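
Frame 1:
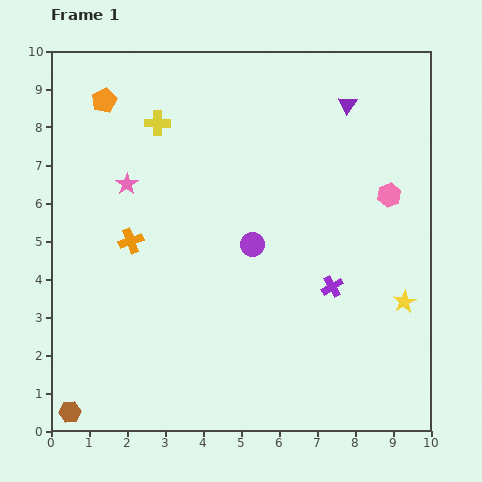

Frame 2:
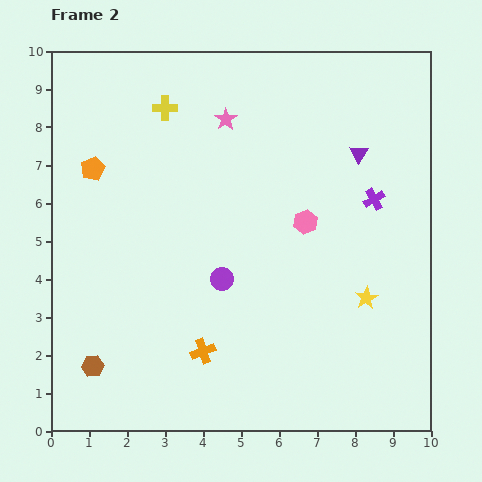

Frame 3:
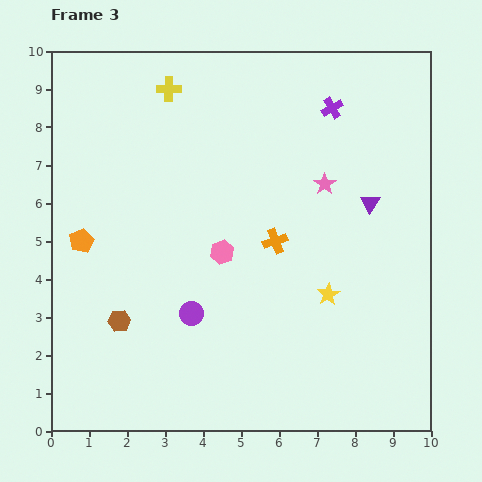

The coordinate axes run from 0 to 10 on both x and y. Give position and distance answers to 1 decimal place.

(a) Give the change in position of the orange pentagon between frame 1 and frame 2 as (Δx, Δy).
(-0.3, -1.8)

The orange pentagon was at (1.4, 8.7) in frame 1 and (1.1, 6.9) in frame 2.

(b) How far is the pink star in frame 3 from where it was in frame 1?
5.2

The pink star moved from (2.0, 6.5) to (7.2, 6.5), a distance of √(5.2² + 0.0²) ≈ 5.2.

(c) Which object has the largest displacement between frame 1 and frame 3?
the pink star

(moved 5.2; next 4.7)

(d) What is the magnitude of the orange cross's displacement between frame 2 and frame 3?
3.5

The orange cross moved from (4.0, 2.1) to (5.9, 5.0), a distance of √(1.9² + 2.9²) ≈ 3.5.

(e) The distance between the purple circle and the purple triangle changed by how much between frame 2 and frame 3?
+0.6

Distance in frame 2: 4.9. Distance in frame 3: 5.5.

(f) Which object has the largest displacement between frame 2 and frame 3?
the orange cross

(moved 3.5; next 3.1)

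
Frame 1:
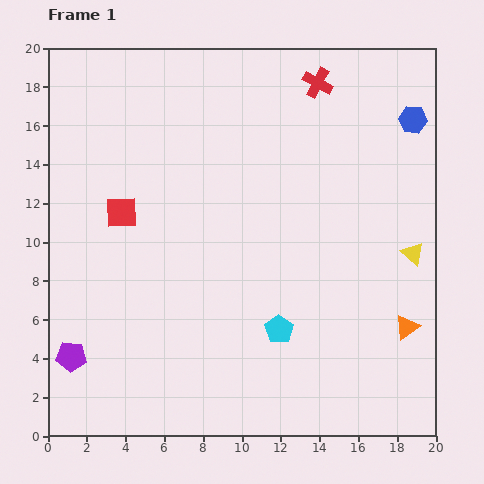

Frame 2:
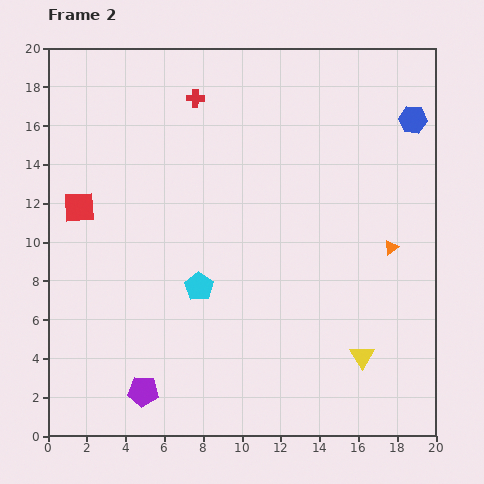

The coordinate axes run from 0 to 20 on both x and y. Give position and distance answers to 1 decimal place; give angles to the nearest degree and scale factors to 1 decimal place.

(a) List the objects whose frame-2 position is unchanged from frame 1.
the blue hexagon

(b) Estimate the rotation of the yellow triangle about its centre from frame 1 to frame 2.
16° clockwise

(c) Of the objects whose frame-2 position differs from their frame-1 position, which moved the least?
the red square

(moved 2.2)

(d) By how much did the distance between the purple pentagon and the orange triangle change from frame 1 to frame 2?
-2.6

Distance in frame 1: 17.4. Distance in frame 2: 14.8.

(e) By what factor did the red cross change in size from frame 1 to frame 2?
0.6×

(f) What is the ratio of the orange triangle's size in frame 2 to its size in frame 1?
0.6×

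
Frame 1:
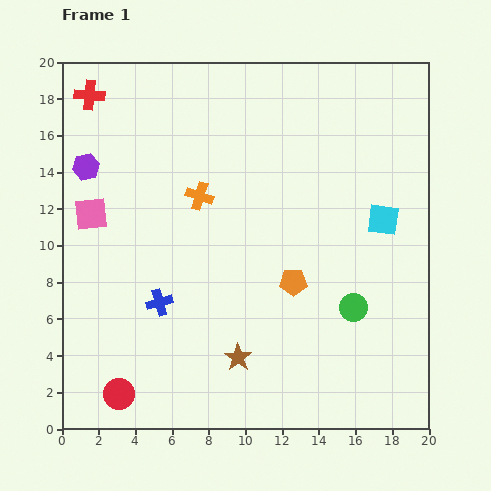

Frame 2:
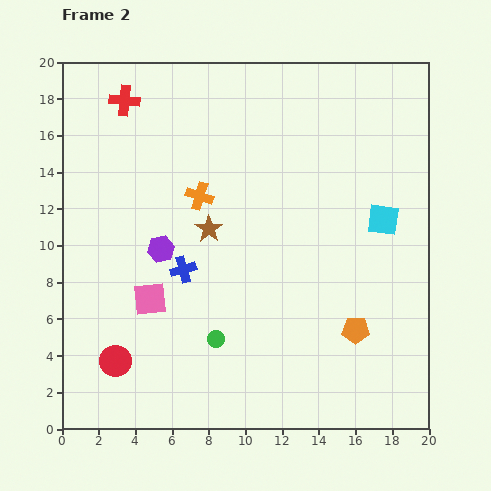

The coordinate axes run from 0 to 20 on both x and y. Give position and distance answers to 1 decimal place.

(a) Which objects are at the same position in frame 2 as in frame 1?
the orange cross, the cyan square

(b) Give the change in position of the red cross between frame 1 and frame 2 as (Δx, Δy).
(1.9, -0.3)

The red cross was at (1.5, 18.2) in frame 1 and (3.4, 17.9) in frame 2.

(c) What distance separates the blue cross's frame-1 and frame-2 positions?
2.2

The blue cross moved from (5.3, 6.9) to (6.6, 8.7), a distance of √(1.3² + 1.8²) ≈ 2.2.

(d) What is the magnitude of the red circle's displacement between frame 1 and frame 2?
1.8

The red circle moved from (3.1, 1.9) to (2.9, 3.7), a distance of √(0.2² + 1.8²) ≈ 1.8.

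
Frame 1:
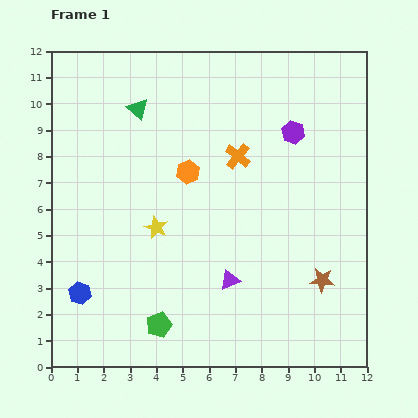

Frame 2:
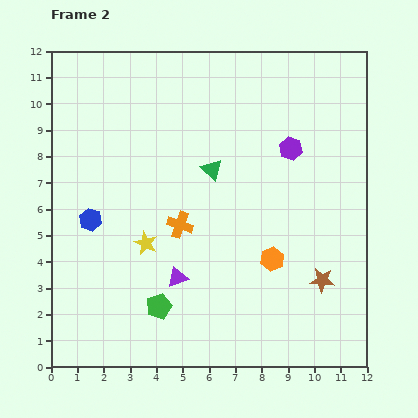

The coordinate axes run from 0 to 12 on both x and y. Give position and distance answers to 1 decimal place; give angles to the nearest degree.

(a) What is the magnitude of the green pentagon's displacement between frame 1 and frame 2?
0.7

The green pentagon moved from (4.1, 1.6) to (4.1, 2.3), a distance of √(0.0² + 0.7²) ≈ 0.7.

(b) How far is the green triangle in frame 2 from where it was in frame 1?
3.6

The green triangle moved from (3.3, 9.8) to (6.1, 7.5), a distance of √(2.8² + 2.3²) ≈ 3.6.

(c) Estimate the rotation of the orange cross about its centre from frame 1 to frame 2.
19° counter-clockwise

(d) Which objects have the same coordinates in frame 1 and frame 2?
the brown star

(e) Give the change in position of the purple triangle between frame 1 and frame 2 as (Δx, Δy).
(-2.0, 0.1)

The purple triangle was at (6.8, 3.3) in frame 1 and (4.8, 3.4) in frame 2.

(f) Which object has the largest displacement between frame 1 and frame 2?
the orange hexagon

(moved 4.6; next 3.6)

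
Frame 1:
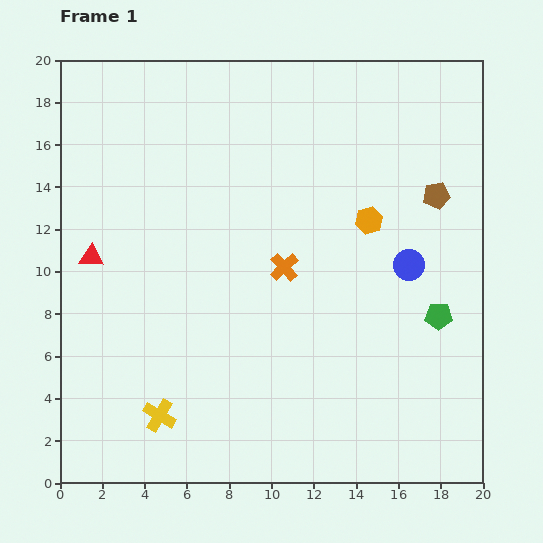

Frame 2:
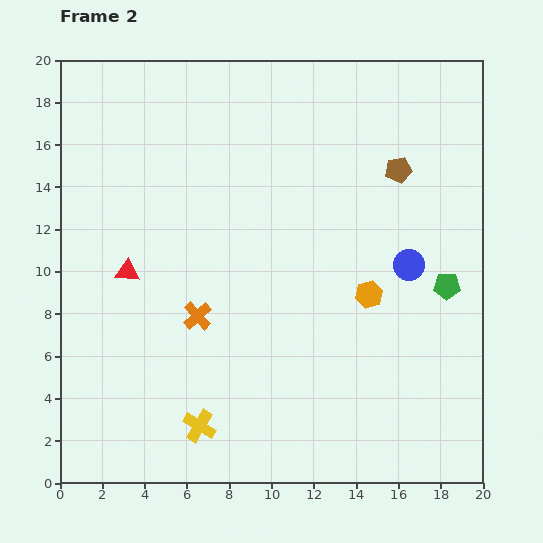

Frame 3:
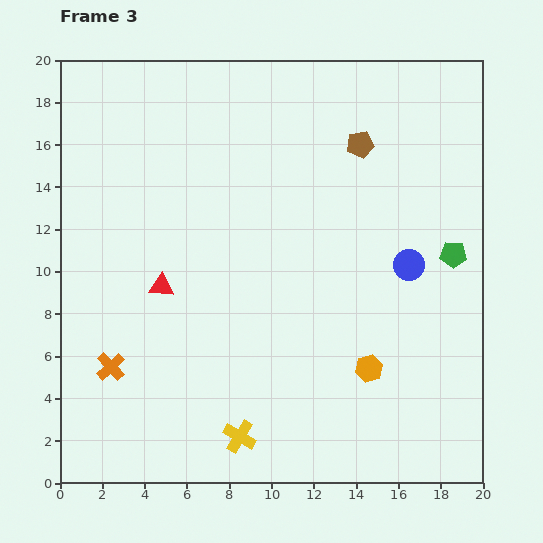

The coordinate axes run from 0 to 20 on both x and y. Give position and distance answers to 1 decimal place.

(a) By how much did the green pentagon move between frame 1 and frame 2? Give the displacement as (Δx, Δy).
(0.4, 1.4)

The green pentagon was at (17.9, 7.9) in frame 1 and (18.3, 9.3) in frame 2.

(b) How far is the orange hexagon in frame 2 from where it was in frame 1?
3.5

The orange hexagon moved from (14.6, 12.4) to (14.6, 8.9), a distance of √(0.0² + 3.5²) ≈ 3.5.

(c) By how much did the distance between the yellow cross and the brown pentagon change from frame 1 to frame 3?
-1.8

Distance in frame 1: 16.7. Distance in frame 3: 14.9.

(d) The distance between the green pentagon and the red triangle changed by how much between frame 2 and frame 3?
-1.2

Distance in frame 2: 15.1. Distance in frame 3: 13.9.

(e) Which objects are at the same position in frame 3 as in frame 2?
the blue circle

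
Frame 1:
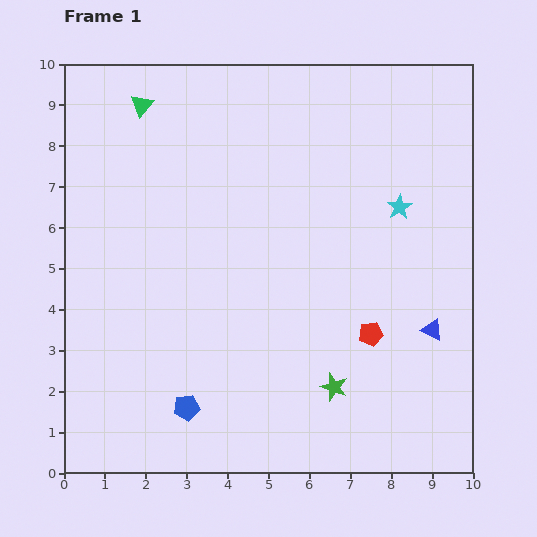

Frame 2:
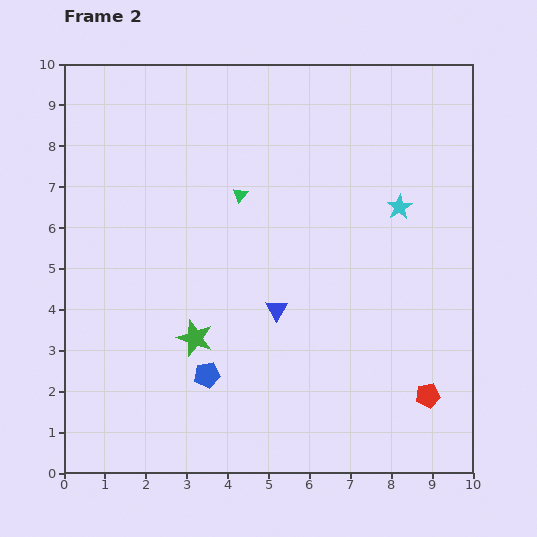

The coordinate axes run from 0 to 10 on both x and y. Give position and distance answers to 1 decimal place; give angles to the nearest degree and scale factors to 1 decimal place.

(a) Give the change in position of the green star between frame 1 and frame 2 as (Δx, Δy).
(-3.4, 1.2)

The green star was at (6.6, 2.1) in frame 1 and (3.2, 3.3) in frame 2.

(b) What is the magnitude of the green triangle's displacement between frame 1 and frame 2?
3.3

The green triangle moved from (1.9, 9.0) to (4.3, 6.8), a distance of √(2.4² + 2.2²) ≈ 3.3.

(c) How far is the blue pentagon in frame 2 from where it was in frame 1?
0.9

The blue pentagon moved from (3.0, 1.6) to (3.5, 2.4), a distance of √(0.5² + 0.8²) ≈ 0.9.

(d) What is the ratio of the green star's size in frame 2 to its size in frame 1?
1.3×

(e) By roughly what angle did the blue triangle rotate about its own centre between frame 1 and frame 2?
36° clockwise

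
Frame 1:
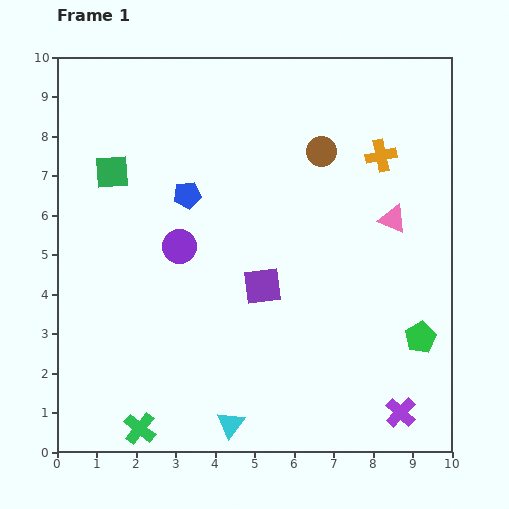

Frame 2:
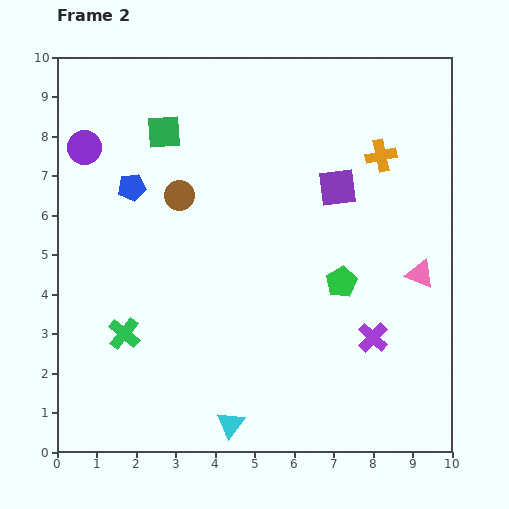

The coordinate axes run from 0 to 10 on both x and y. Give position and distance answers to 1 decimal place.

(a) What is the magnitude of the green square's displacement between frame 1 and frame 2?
1.6

The green square moved from (1.4, 7.1) to (2.7, 8.1), a distance of √(1.3² + 1.0²) ≈ 1.6.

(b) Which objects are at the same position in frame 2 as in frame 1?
the orange cross, the cyan triangle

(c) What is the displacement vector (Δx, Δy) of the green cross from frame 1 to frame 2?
(-0.4, 2.4)

The green cross was at (2.1, 0.6) in frame 1 and (1.7, 3.0) in frame 2.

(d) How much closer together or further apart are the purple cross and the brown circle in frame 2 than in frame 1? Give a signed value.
-0.8

Distance in frame 1: 6.9. Distance in frame 2: 6.1.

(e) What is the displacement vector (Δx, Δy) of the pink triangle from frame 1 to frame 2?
(0.7, -1.4)

The pink triangle was at (8.5, 5.9) in frame 1 and (9.2, 4.5) in frame 2.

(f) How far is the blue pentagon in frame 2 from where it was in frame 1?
1.4

The blue pentagon moved from (3.3, 6.5) to (1.9, 6.7), a distance of √(1.4² + 0.2²) ≈ 1.4.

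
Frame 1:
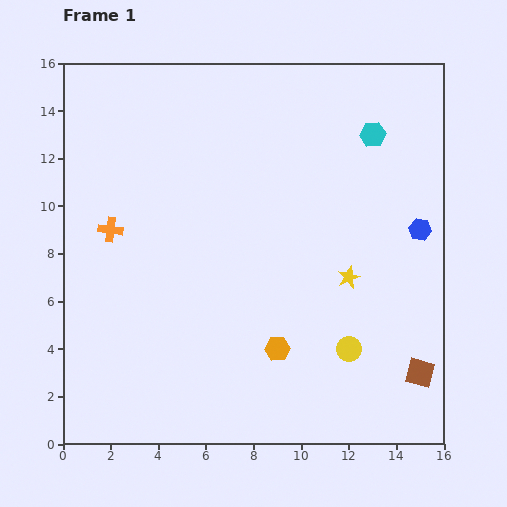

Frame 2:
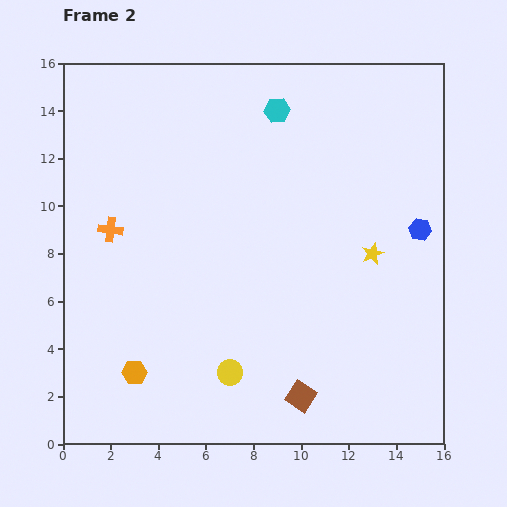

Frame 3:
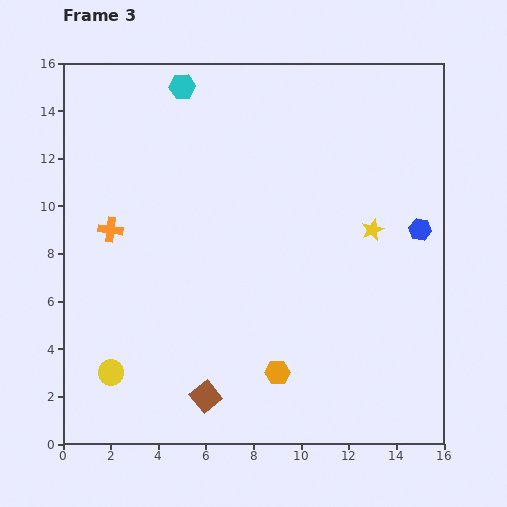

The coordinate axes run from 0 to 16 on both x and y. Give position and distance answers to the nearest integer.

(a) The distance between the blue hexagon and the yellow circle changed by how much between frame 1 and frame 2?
+4

Distance in frame 1: 6. Distance in frame 2: 10.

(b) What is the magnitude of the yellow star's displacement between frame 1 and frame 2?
1

The yellow star moved from (12, 7) to (13, 8), a distance of √(1² + 1²) ≈ 1.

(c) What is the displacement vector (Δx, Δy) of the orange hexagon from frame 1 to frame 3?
(0, -1)

The orange hexagon was at (9, 4) in frame 1 and (9, 3) in frame 3.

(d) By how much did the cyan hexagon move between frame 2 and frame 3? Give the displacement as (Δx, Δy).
(-4, 1)

The cyan hexagon was at (9, 14) in frame 2 and (5, 15) in frame 3.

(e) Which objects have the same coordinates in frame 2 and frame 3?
the orange cross, the blue hexagon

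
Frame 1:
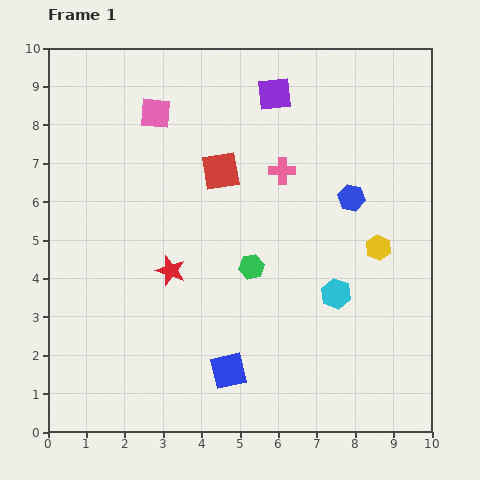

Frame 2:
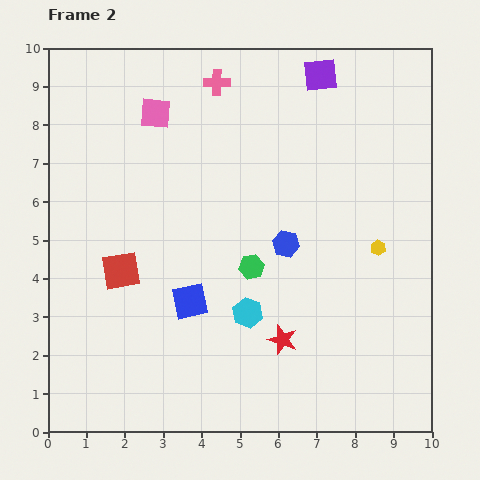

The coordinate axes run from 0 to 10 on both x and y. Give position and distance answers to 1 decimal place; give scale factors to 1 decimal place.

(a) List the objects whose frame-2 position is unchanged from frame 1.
the pink square, the yellow hexagon, the green hexagon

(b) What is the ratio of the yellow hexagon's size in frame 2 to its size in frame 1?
0.6×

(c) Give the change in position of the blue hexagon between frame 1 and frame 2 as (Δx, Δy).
(-1.7, -1.2)

The blue hexagon was at (7.9, 6.1) in frame 1 and (6.2, 4.9) in frame 2.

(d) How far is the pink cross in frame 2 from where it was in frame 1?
2.9

The pink cross moved from (6.1, 6.8) to (4.4, 9.1), a distance of √(1.7² + 2.3²) ≈ 2.9.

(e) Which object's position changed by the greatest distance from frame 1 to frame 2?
the red square

(moved 3.7; next 3.4)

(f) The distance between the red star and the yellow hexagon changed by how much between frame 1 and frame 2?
-1.9

Distance in frame 1: 5.4. Distance in frame 2: 3.5.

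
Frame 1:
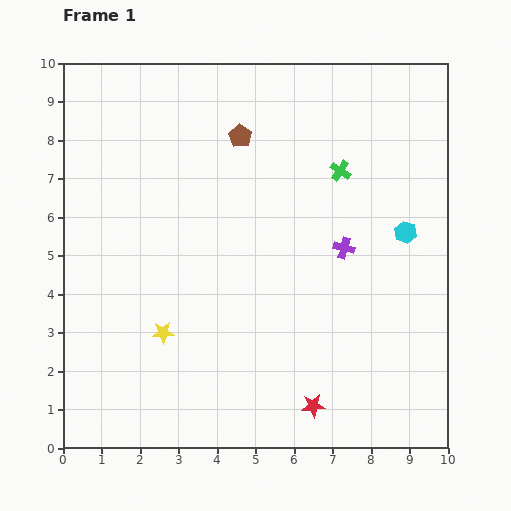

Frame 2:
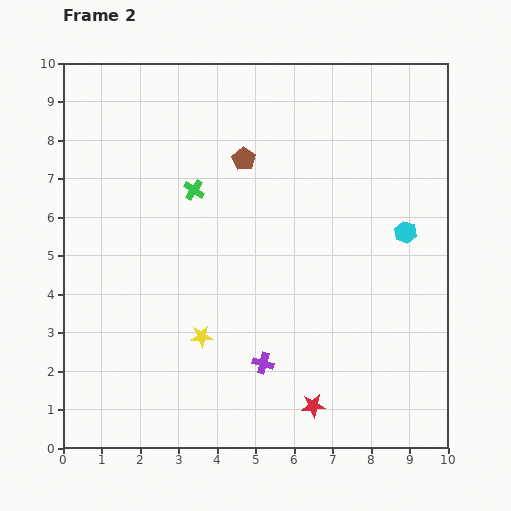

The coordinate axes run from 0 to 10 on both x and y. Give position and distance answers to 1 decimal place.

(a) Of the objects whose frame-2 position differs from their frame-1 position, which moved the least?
the brown pentagon

(moved 0.6)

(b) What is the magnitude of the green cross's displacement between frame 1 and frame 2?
3.8

The green cross moved from (7.2, 7.2) to (3.4, 6.7), a distance of √(3.8² + 0.5²) ≈ 3.8.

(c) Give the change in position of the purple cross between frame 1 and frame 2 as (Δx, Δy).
(-2.1, -3.0)

The purple cross was at (7.3, 5.2) in frame 1 and (5.2, 2.2) in frame 2.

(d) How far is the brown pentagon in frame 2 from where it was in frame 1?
0.6

The brown pentagon moved from (4.6, 8.1) to (4.7, 7.5), a distance of √(0.1² + 0.6²) ≈ 0.6.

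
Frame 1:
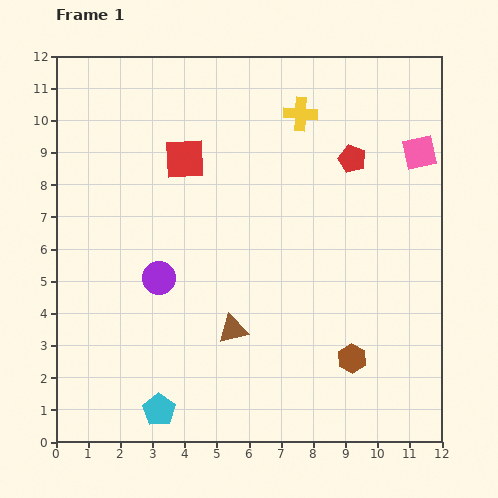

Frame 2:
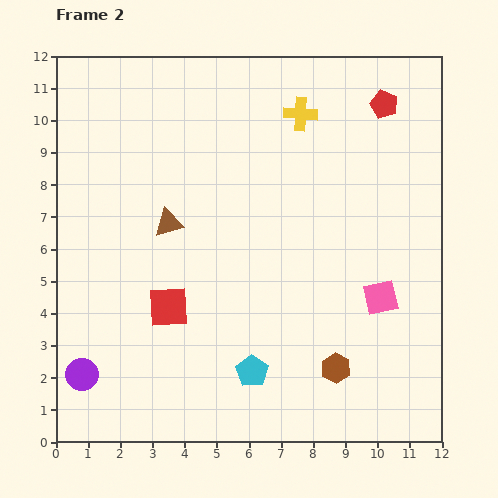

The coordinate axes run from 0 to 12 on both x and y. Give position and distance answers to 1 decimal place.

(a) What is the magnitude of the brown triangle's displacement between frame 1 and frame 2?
3.9

The brown triangle moved from (5.5, 3.5) to (3.5, 6.8), a distance of √(2.0² + 3.3²) ≈ 3.9.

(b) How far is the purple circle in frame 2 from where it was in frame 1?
3.8

The purple circle moved from (3.2, 5.1) to (0.8, 2.1), a distance of √(2.4² + 3.0²) ≈ 3.8.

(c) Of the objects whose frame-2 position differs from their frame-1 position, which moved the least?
the brown hexagon

(moved 0.6)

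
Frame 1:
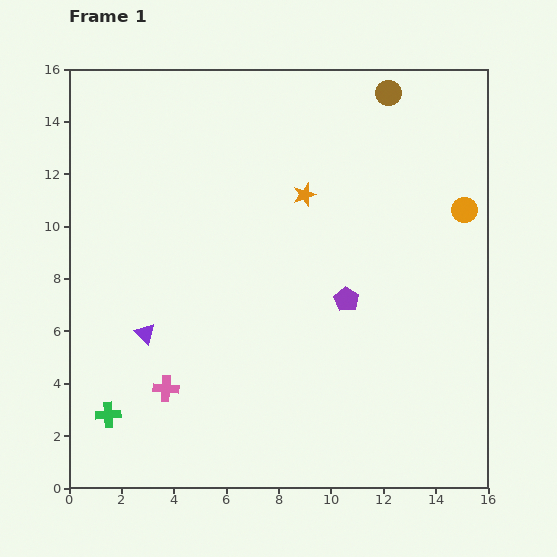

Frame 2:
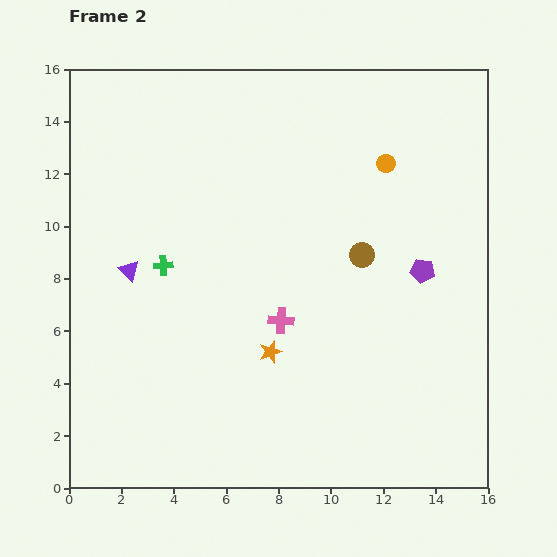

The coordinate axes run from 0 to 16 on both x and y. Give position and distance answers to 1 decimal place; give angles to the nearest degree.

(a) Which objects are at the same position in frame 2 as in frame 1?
none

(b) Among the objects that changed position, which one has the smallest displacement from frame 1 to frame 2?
the purple triangle

(moved 2.5)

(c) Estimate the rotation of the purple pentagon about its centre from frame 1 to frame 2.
23° counter-clockwise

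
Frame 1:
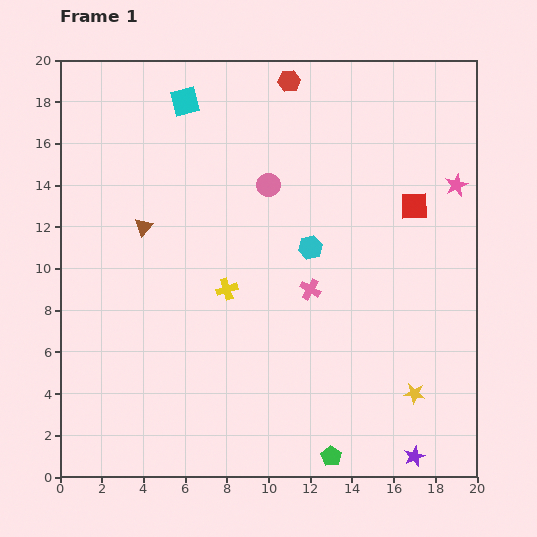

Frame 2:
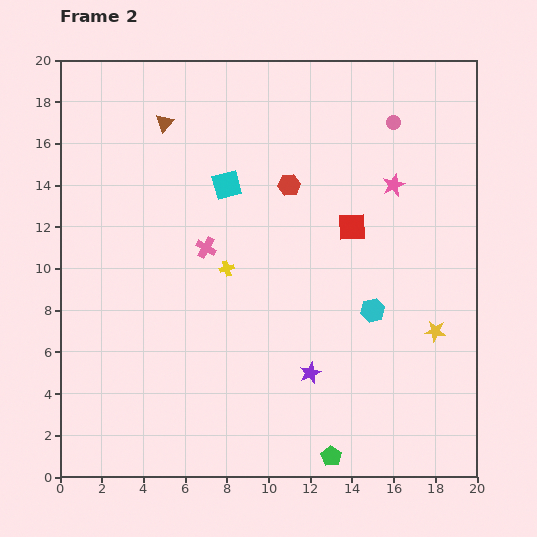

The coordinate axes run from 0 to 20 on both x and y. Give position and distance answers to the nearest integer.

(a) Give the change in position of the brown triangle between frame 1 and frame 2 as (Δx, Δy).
(1, 5)

The brown triangle was at (4, 12) in frame 1 and (5, 17) in frame 2.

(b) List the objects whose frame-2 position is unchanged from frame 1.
the green pentagon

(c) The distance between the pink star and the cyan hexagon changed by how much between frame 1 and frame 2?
-2

Distance in frame 1: 8. Distance in frame 2: 6.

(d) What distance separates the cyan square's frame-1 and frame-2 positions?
4

The cyan square moved from (6, 18) to (8, 14), a distance of √(2² + 4²) ≈ 4.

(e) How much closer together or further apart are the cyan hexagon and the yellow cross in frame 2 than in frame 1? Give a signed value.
+3

Distance in frame 1: 4. Distance in frame 2: 7.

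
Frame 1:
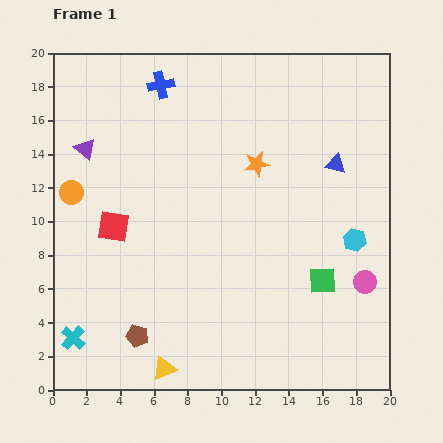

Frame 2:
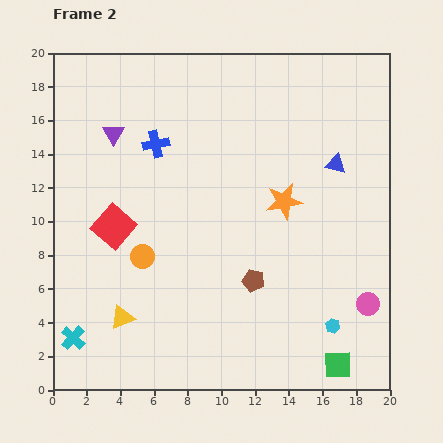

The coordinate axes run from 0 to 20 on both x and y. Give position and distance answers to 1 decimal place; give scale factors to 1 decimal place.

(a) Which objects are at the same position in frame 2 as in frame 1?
the red square, the blue triangle, the cyan cross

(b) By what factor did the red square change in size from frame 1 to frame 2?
1.3×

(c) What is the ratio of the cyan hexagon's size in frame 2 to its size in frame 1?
0.6×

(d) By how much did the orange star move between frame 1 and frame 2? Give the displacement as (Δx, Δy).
(1.6, -2.2)

The orange star was at (12.1, 13.4) in frame 1 and (13.7, 11.2) in frame 2.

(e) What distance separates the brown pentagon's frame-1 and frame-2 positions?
7.6

The brown pentagon moved from (5.0, 3.2) to (11.9, 6.5), a distance of √(6.9² + 3.3²) ≈ 7.6.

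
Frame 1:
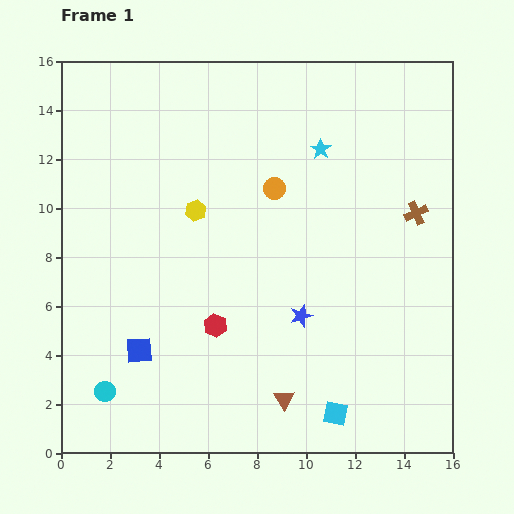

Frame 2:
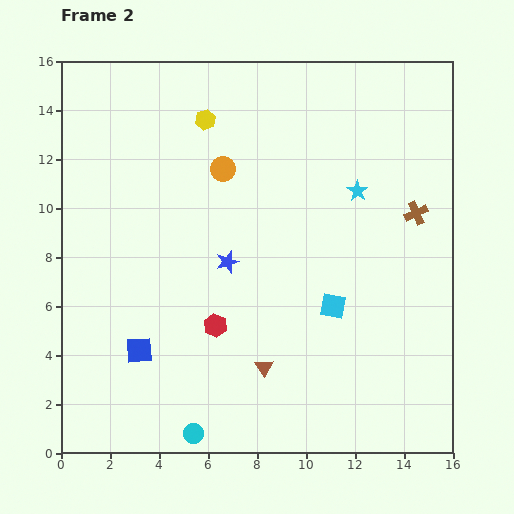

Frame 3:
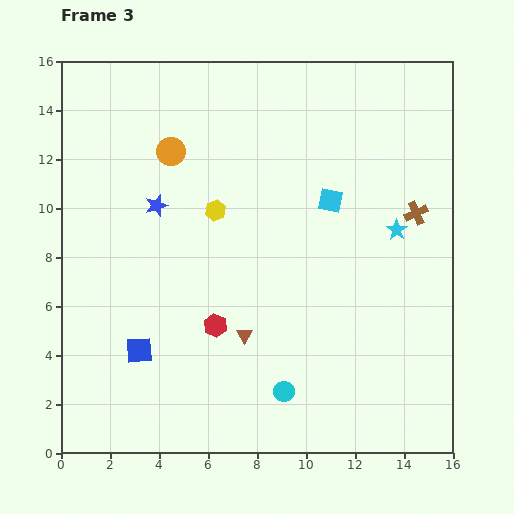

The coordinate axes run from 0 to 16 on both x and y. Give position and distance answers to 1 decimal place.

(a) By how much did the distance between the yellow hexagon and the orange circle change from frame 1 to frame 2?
-1.2

Distance in frame 1: 3.3. Distance in frame 2: 2.1.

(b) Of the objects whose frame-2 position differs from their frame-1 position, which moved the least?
the brown triangle

(moved 1.5)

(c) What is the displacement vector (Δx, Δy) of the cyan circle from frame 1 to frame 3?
(7.3, 0.0)

The cyan circle was at (1.8, 2.5) in frame 1 and (9.1, 2.5) in frame 3.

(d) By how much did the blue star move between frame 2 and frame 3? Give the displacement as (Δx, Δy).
(-2.9, 2.3)

The blue star was at (6.8, 7.8) in frame 2 and (3.9, 10.1) in frame 3.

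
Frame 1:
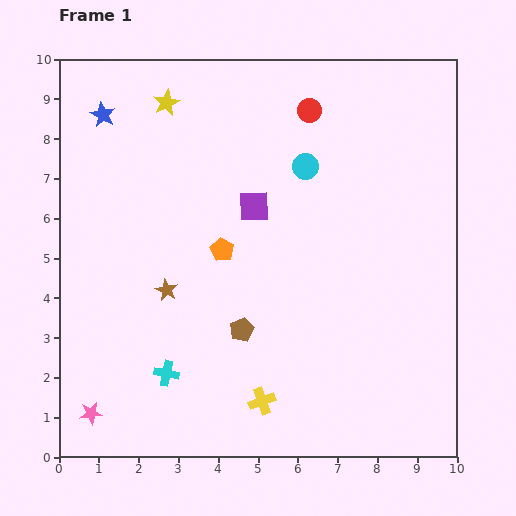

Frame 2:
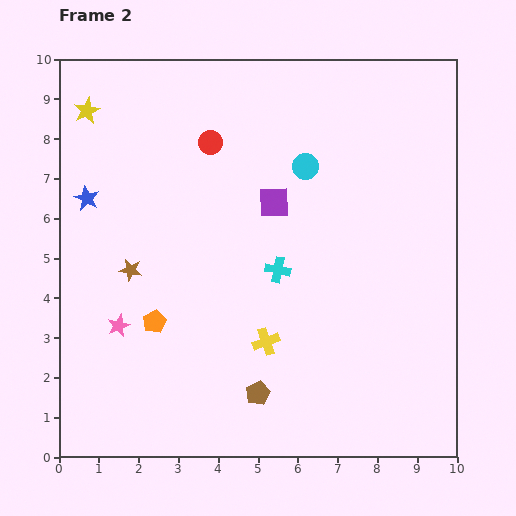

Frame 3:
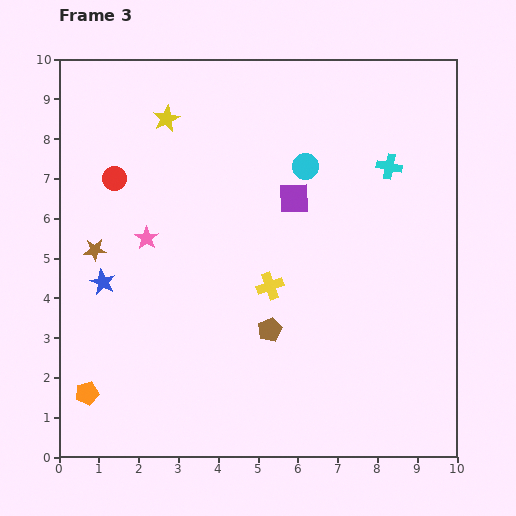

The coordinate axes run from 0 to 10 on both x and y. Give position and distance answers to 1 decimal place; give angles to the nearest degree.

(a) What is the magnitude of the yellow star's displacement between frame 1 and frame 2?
2.0

The yellow star moved from (2.7, 8.9) to (0.7, 8.7), a distance of √(2.0² + 0.2²) ≈ 2.0.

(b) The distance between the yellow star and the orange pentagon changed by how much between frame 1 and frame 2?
+1.6

Distance in frame 1: 4.0. Distance in frame 2: 5.6.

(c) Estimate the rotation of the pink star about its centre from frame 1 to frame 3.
30° counter-clockwise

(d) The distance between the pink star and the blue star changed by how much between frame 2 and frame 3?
-1.7

Distance in frame 2: 3.3. Distance in frame 3: 1.6.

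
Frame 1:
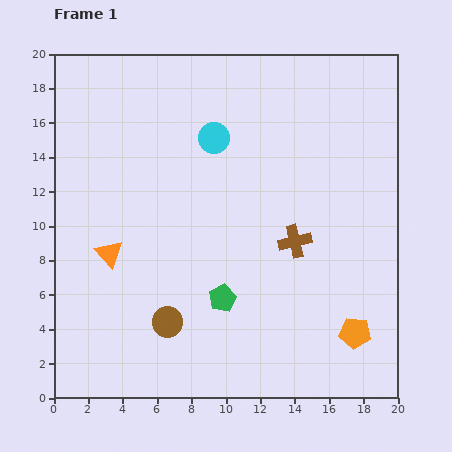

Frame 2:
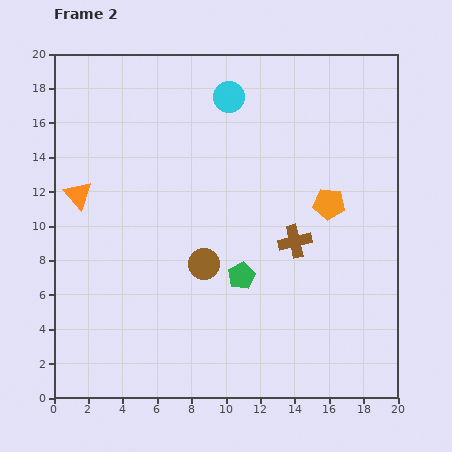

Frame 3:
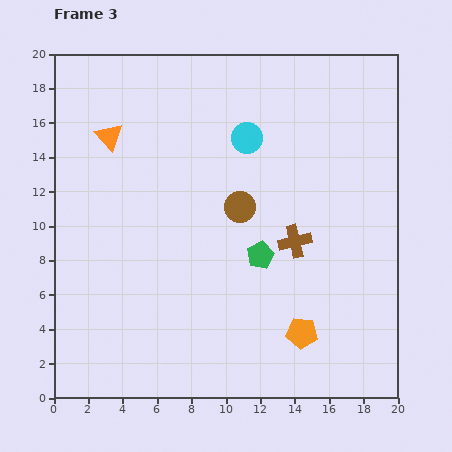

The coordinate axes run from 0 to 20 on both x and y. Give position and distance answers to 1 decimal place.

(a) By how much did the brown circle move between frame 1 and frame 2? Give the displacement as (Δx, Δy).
(2.1, 3.4)

The brown circle was at (6.6, 4.4) in frame 1 and (8.7, 7.8) in frame 2.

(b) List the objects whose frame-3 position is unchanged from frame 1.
the brown cross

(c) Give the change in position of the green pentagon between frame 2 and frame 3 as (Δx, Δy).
(1.1, 1.2)

The green pentagon was at (10.9, 7.1) in frame 2 and (12.0, 8.3) in frame 3.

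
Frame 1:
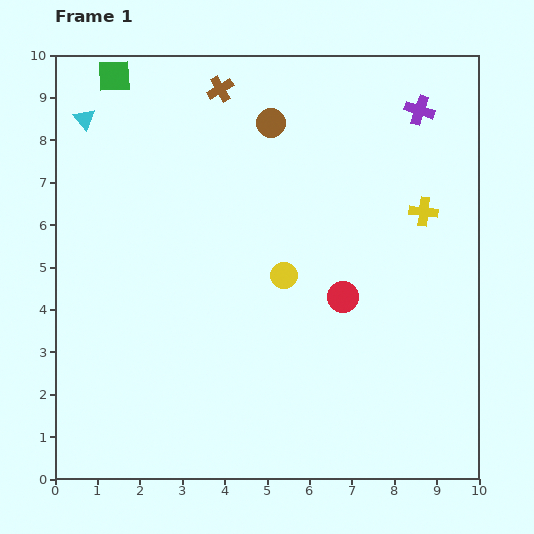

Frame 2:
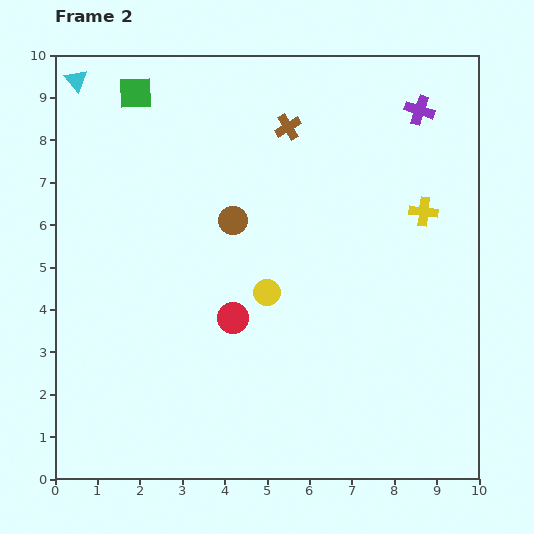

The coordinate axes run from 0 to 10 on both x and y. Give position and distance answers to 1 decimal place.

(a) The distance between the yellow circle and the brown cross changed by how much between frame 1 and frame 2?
-0.7

Distance in frame 1: 4.6. Distance in frame 2: 3.9.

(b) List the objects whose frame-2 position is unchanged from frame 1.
the yellow cross, the purple cross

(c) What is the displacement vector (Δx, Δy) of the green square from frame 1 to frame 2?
(0.5, -0.4)

The green square was at (1.4, 9.5) in frame 1 and (1.9, 9.1) in frame 2.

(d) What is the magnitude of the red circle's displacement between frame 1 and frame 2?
2.6

The red circle moved from (6.8, 4.3) to (4.2, 3.8), a distance of √(2.6² + 0.5²) ≈ 2.6.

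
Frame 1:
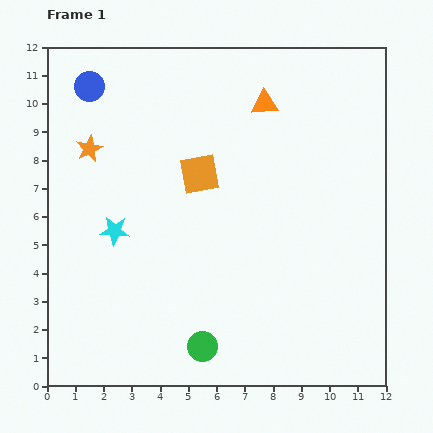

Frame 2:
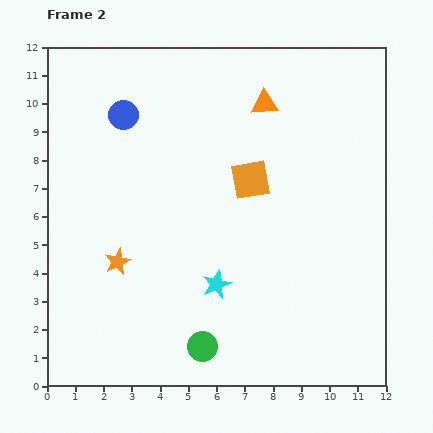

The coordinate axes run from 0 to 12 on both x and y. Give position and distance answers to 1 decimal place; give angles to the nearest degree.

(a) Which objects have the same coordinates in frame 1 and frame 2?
the green circle, the orange triangle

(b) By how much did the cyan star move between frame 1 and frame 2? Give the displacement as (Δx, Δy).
(3.6, -1.9)

The cyan star was at (2.4, 5.5) in frame 1 and (6.0, 3.6) in frame 2.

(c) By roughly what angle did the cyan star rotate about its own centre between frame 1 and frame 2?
27° counter-clockwise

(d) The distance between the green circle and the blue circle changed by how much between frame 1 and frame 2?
-1.3

Distance in frame 1: 10.0. Distance in frame 2: 8.7.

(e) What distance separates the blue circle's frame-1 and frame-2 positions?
1.6

The blue circle moved from (1.5, 10.6) to (2.7, 9.6), a distance of √(1.2² + 1.0²) ≈ 1.6.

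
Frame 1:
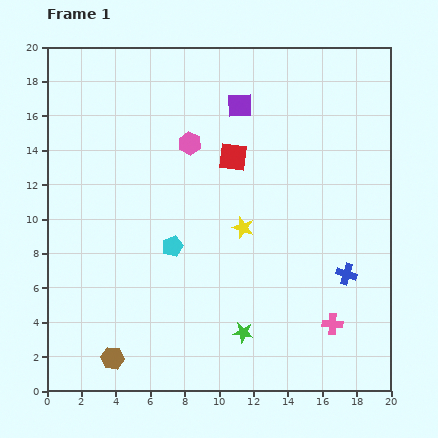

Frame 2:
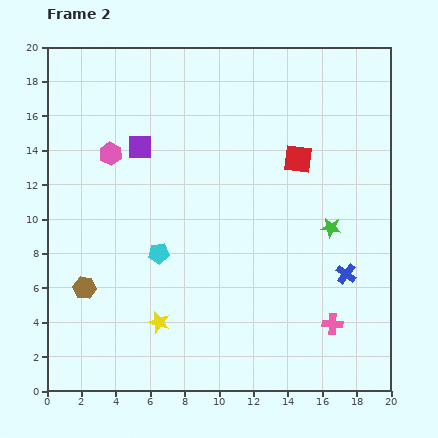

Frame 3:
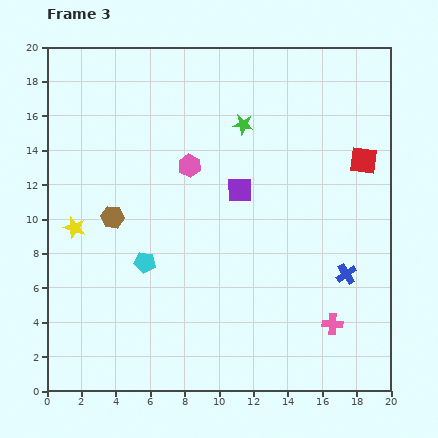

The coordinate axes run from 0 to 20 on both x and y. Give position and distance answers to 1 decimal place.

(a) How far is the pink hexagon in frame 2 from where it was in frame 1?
4.6

The pink hexagon moved from (8.3, 14.4) to (3.7, 13.8), a distance of √(4.6² + 0.6²) ≈ 4.6.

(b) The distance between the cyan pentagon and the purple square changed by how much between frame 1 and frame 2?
-2.8

Distance in frame 1: 9.1. Distance in frame 2: 6.3.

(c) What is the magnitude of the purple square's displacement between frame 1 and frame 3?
4.9

The purple square moved from (11.2, 16.6) to (11.2, 11.7), a distance of √(0.0² + 4.9²) ≈ 4.9.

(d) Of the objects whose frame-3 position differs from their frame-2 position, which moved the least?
the cyan pentagon

(moved 0.9)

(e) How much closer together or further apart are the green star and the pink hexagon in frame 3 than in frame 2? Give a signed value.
-9.6

Distance in frame 2: 13.5. Distance in frame 3: 3.9.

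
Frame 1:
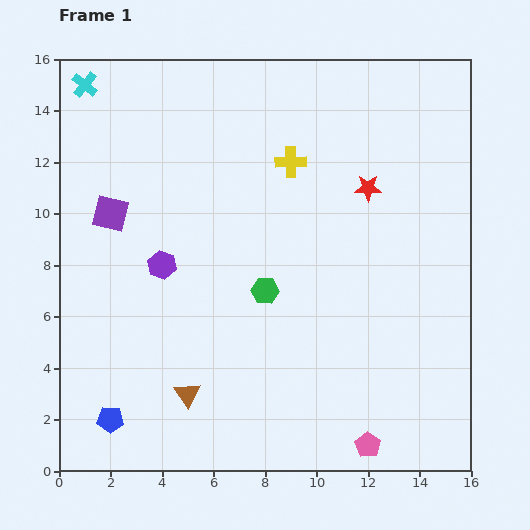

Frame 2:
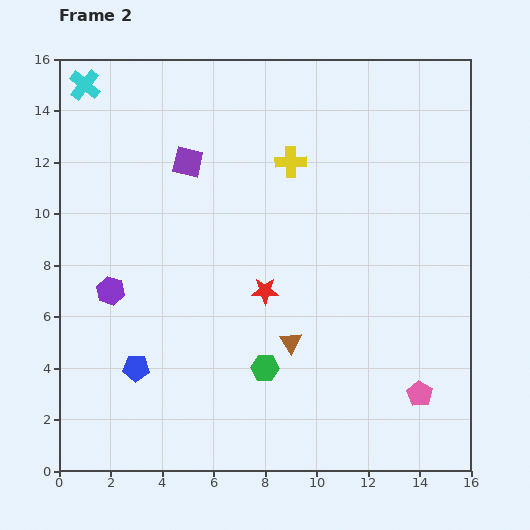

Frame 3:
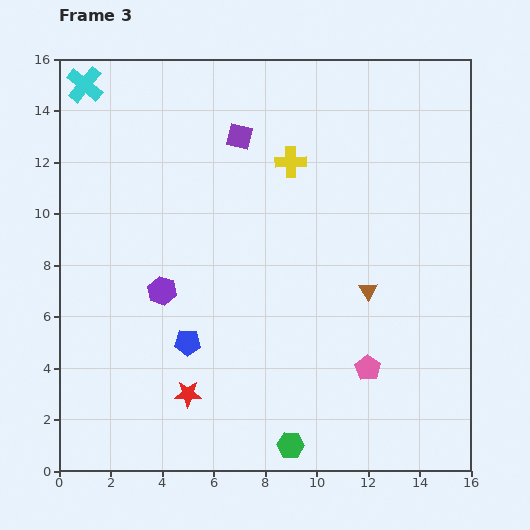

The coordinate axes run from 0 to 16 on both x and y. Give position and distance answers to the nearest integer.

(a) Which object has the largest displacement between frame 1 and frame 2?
the red star

(moved 6; next 4)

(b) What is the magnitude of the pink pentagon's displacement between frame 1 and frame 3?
3

The pink pentagon moved from (12, 1) to (12, 4), a distance of √(0² + 3²) ≈ 3.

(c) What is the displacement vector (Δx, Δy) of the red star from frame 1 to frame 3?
(-7, -8)

The red star was at (12, 11) in frame 1 and (5, 3) in frame 3.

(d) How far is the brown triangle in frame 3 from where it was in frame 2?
4

The brown triangle moved from (9, 5) to (12, 7), a distance of √(3² + 2²) ≈ 4.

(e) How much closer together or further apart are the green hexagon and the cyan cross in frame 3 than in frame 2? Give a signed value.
+3

Distance in frame 2: 13. Distance in frame 3: 16.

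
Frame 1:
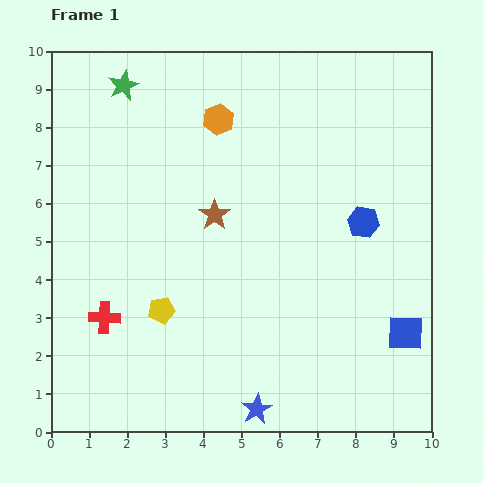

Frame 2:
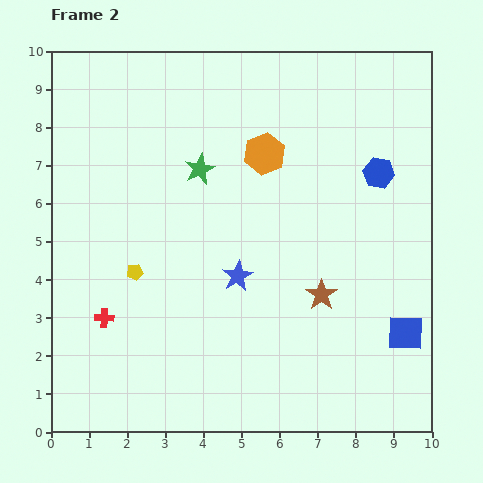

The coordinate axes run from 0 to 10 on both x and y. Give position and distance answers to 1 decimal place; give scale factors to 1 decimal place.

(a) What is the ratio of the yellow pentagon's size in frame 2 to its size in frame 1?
0.6×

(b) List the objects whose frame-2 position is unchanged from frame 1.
the red cross, the blue square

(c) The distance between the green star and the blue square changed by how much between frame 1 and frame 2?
-2.9

Distance in frame 1: 9.8. Distance in frame 2: 6.9.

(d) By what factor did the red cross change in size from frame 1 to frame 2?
0.6×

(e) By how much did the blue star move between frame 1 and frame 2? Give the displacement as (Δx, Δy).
(-0.5, 3.5)

The blue star was at (5.4, 0.6) in frame 1 and (4.9, 4.1) in frame 2.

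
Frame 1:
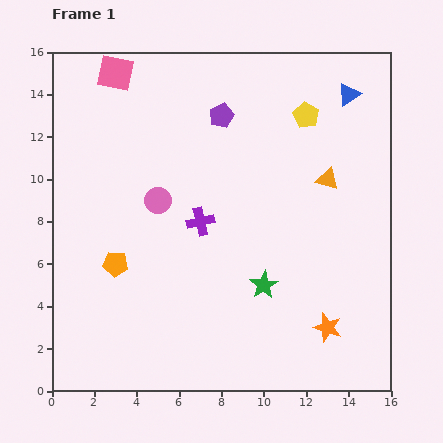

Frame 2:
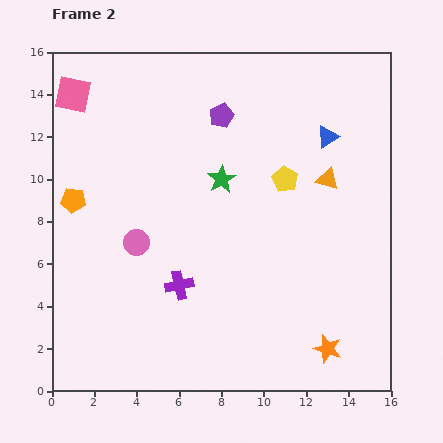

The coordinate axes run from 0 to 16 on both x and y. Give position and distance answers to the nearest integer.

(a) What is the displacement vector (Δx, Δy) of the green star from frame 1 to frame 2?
(-2, 5)

The green star was at (10, 5) in frame 1 and (8, 10) in frame 2.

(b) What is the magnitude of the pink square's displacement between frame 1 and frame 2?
2

The pink square moved from (3, 15) to (1, 14), a distance of √(2² + 1²) ≈ 2.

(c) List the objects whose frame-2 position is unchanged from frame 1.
the purple pentagon, the orange triangle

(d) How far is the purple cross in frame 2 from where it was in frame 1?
3

The purple cross moved from (7, 8) to (6, 5), a distance of √(1² + 3²) ≈ 3.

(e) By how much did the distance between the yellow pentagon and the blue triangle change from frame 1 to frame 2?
+1

Distance in frame 1: 2. Distance in frame 2: 3.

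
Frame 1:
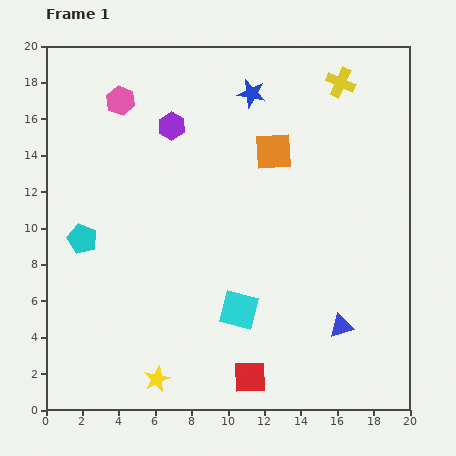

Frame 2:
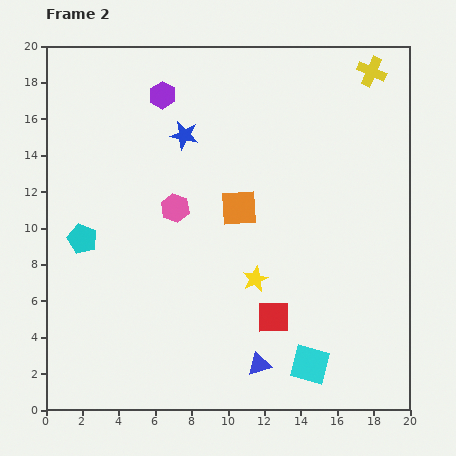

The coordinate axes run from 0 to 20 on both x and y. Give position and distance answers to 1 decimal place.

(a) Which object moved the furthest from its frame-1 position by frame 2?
the yellow star

(moved 7.7; next 6.6)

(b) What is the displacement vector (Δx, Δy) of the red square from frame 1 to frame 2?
(1.3, 3.3)

The red square was at (11.2, 1.8) in frame 1 and (12.5, 5.1) in frame 2.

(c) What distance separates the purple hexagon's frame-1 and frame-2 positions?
1.8

The purple hexagon moved from (6.9, 15.6) to (6.4, 17.3), a distance of √(0.5² + 1.7²) ≈ 1.8.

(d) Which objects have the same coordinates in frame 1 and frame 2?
the cyan pentagon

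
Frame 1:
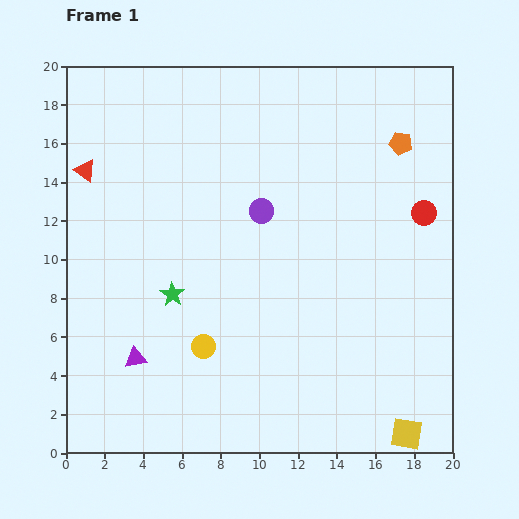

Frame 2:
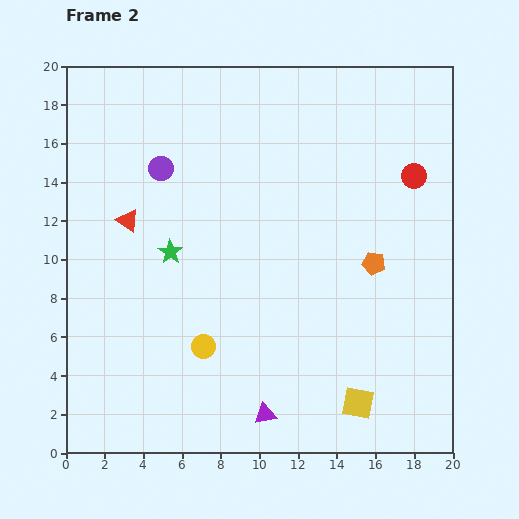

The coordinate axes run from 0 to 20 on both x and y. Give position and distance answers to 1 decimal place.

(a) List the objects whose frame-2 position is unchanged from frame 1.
the yellow circle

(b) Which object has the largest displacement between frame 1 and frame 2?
the purple triangle

(moved 7.3; next 6.4)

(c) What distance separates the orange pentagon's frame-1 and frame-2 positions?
6.4

The orange pentagon moved from (17.3, 16.0) to (15.9, 9.8), a distance of √(1.4² + 6.2²) ≈ 6.4.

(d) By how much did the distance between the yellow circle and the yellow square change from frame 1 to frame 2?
-2.9

Distance in frame 1: 11.4. Distance in frame 2: 8.5.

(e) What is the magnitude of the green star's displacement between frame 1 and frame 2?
2.2

The green star moved from (5.5, 8.2) to (5.4, 10.4), a distance of √(0.1² + 2.2²) ≈ 2.2.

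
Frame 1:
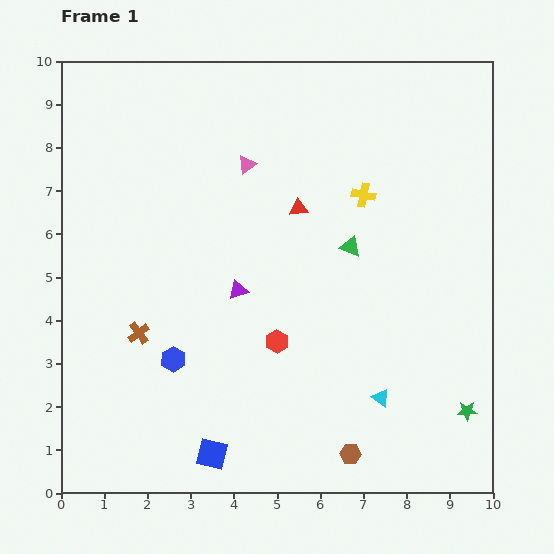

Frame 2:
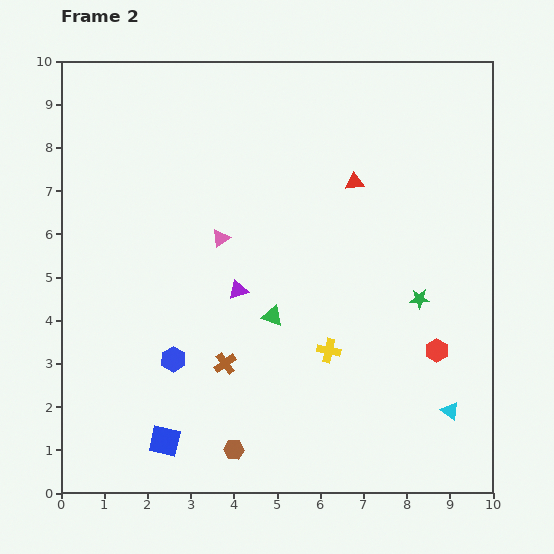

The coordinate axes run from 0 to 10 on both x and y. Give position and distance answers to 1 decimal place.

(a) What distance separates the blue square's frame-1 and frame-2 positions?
1.1

The blue square moved from (3.5, 0.9) to (2.4, 1.2), a distance of √(1.1² + 0.3²) ≈ 1.1.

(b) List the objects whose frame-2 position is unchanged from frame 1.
the blue hexagon, the purple triangle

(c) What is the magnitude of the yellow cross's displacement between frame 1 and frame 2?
3.7

The yellow cross moved from (7.0, 6.9) to (6.2, 3.3), a distance of √(0.8² + 3.6²) ≈ 3.7.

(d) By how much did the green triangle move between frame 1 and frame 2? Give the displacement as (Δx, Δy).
(-1.8, -1.6)

The green triangle was at (6.7, 5.7) in frame 1 and (4.9, 4.1) in frame 2.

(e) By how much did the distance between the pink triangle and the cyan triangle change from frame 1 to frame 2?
+0.4

Distance in frame 1: 6.2. Distance in frame 2: 6.6.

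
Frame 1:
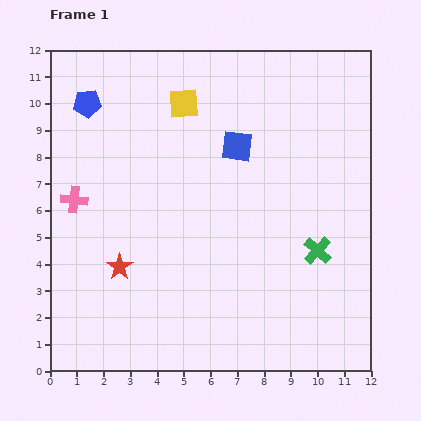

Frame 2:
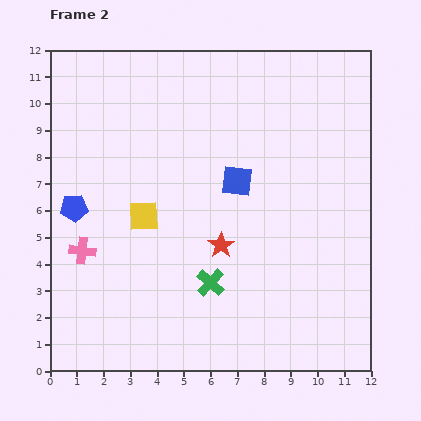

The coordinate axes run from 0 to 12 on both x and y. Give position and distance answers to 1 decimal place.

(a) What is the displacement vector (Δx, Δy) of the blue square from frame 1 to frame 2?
(0.0, -1.3)

The blue square was at (7.0, 8.4) in frame 1 and (7.0, 7.1) in frame 2.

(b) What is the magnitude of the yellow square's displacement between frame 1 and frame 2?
4.5

The yellow square moved from (5.0, 10.0) to (3.5, 5.8), a distance of √(1.5² + 4.2²) ≈ 4.5.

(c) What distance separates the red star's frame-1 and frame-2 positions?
3.9

The red star moved from (2.6, 3.9) to (6.4, 4.7), a distance of √(3.8² + 0.8²) ≈ 3.9.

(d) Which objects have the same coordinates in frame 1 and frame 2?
none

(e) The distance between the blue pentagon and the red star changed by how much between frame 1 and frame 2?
-0.5

Distance in frame 1: 6.2. Distance in frame 2: 5.7.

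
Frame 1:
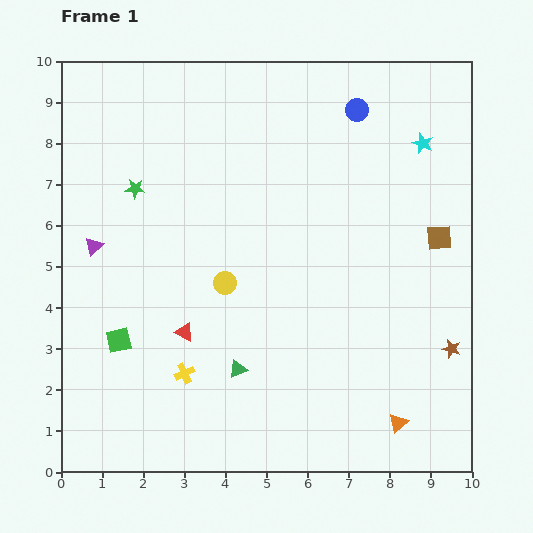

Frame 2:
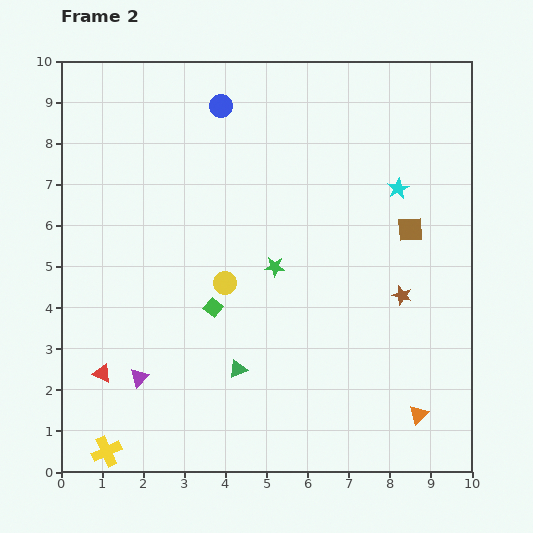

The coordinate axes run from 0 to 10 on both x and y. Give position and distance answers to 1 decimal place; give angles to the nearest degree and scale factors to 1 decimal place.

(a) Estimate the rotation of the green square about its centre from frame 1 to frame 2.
38° counter-clockwise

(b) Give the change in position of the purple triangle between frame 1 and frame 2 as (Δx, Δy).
(1.1, -3.2)

The purple triangle was at (0.8, 5.5) in frame 1 and (1.9, 2.3) in frame 2.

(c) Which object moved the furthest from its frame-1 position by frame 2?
the green star

(moved 3.9; next 3.4)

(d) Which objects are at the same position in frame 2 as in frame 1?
the yellow circle, the green triangle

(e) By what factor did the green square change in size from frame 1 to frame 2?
0.7×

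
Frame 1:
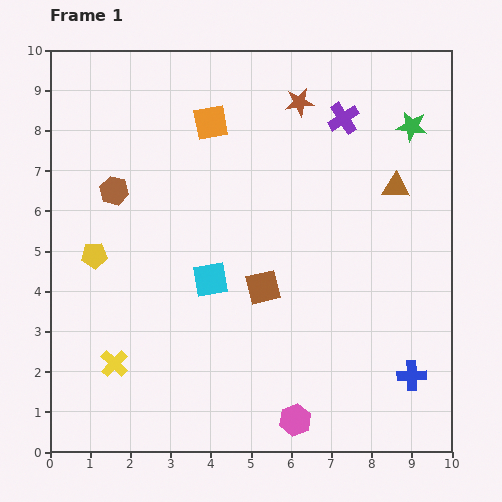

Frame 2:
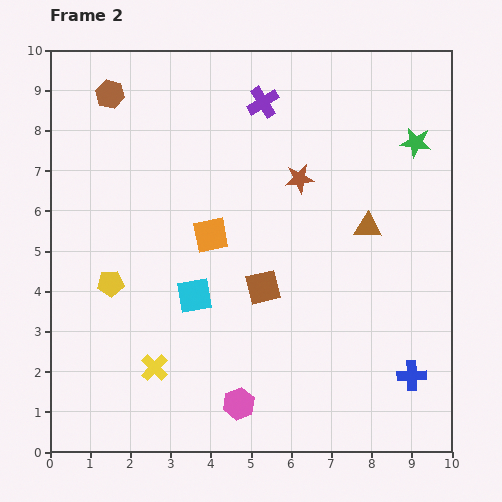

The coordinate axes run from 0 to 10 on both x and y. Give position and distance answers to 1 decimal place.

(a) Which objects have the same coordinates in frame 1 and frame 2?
the brown square, the blue cross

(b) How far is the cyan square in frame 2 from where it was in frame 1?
0.6

The cyan square moved from (4.0, 4.3) to (3.6, 3.9), a distance of √(0.4² + 0.4²) ≈ 0.6.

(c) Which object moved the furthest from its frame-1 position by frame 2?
the orange square

(moved 2.8; next 2.4)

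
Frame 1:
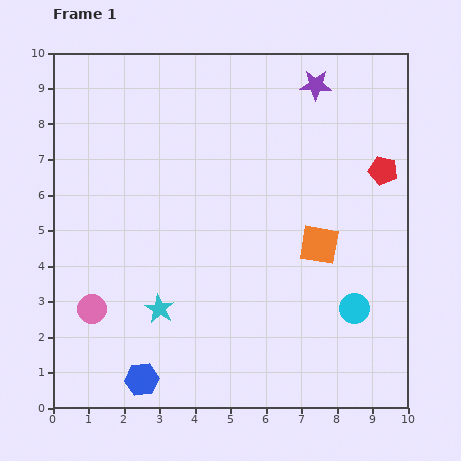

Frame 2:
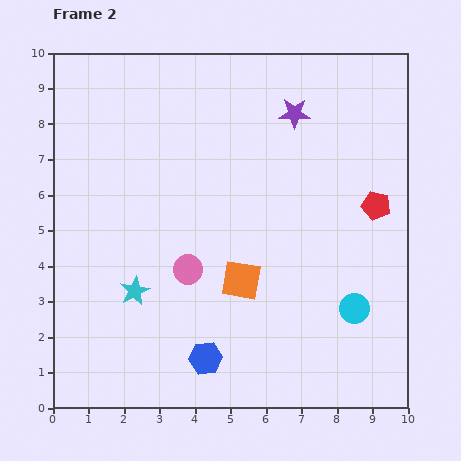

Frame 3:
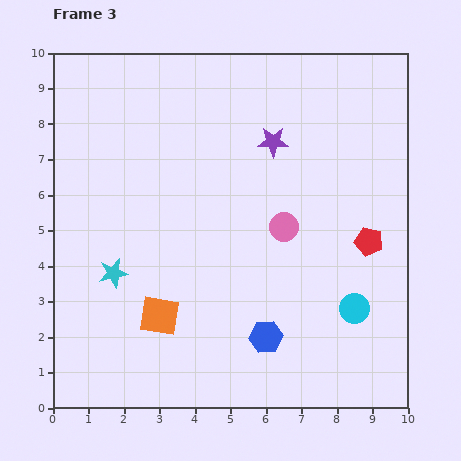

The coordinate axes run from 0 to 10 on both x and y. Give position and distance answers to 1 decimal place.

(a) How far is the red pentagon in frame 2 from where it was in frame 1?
1.0

The red pentagon moved from (9.3, 6.7) to (9.1, 5.7), a distance of √(0.2² + 1.0²) ≈ 1.0.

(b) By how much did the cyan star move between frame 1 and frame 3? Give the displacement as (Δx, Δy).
(-1.3, 1.0)

The cyan star was at (3.0, 2.8) in frame 1 and (1.7, 3.8) in frame 3.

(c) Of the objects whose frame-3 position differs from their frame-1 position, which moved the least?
the cyan star

(moved 1.6)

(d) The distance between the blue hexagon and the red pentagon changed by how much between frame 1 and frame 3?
-5.0

Distance in frame 1: 9.0. Distance in frame 3: 4.0.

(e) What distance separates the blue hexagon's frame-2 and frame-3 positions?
1.8

The blue hexagon moved from (4.3, 1.4) to (6.0, 2.0), a distance of √(1.7² + 0.6²) ≈ 1.8.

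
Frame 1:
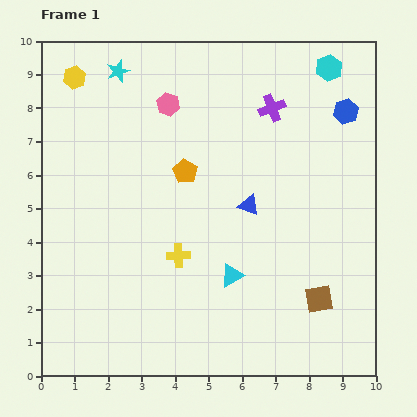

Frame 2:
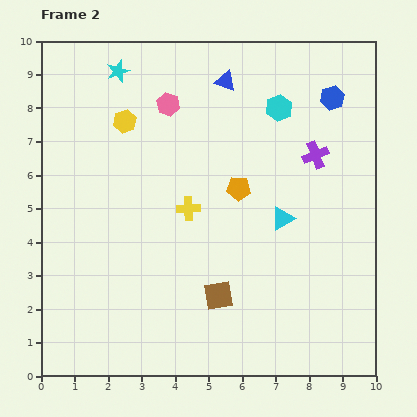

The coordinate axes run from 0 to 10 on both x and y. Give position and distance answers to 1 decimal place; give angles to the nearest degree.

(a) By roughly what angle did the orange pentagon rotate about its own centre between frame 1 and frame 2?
28° counter-clockwise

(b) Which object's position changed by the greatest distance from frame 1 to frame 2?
the blue triangle

(moved 3.8; next 3.0)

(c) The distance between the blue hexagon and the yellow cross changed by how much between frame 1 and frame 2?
-1.2

Distance in frame 1: 6.6. Distance in frame 2: 5.4.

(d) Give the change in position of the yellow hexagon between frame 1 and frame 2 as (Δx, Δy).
(1.5, -1.3)

The yellow hexagon was at (1.0, 8.9) in frame 1 and (2.5, 7.6) in frame 2.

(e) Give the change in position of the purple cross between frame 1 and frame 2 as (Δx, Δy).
(1.3, -1.4)

The purple cross was at (6.9, 8.0) in frame 1 and (8.2, 6.6) in frame 2.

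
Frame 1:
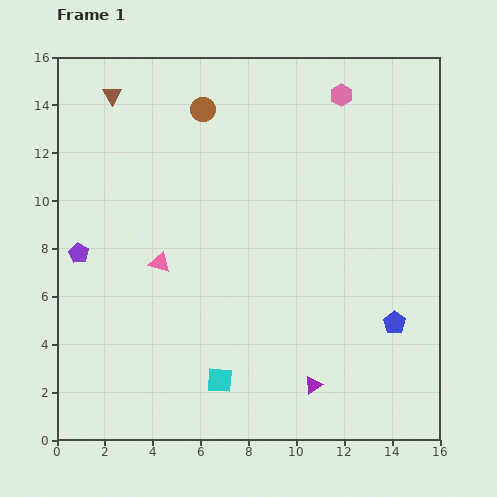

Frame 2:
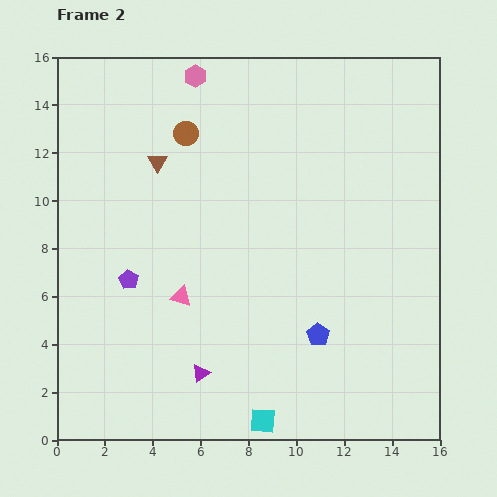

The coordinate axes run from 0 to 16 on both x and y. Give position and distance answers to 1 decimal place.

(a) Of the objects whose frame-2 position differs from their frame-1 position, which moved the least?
the brown circle

(moved 1.2)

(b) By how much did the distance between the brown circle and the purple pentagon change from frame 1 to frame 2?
-1.3

Distance in frame 1: 7.9. Distance in frame 2: 6.6.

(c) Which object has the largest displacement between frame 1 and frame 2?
the pink hexagon

(moved 6.2; next 4.7)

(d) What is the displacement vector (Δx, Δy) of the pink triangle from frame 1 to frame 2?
(0.9, -1.4)

The pink triangle was at (4.3, 7.4) in frame 1 and (5.2, 6.0) in frame 2.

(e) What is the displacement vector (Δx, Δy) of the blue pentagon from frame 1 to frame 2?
(-3.2, -0.5)

The blue pentagon was at (14.1, 4.9) in frame 1 and (10.9, 4.4) in frame 2.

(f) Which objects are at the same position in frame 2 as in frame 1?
none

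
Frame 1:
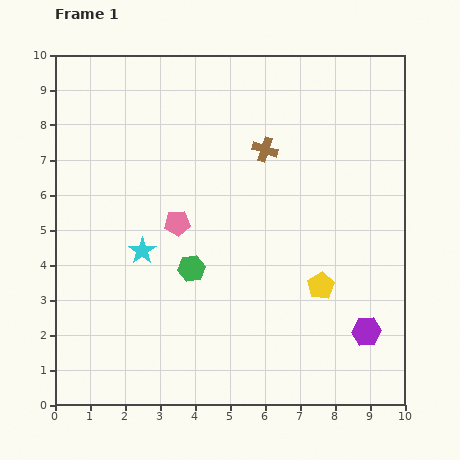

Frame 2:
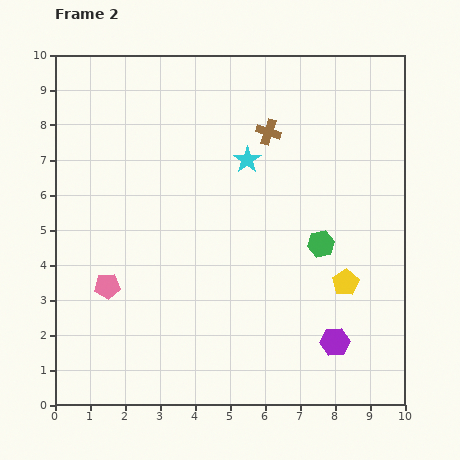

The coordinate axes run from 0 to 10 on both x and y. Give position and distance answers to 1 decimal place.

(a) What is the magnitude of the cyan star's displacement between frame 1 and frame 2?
4.0

The cyan star moved from (2.5, 4.4) to (5.5, 7.0), a distance of √(3.0² + 2.6²) ≈ 4.0.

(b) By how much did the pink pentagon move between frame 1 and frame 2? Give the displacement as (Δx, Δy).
(-2.0, -1.8)

The pink pentagon was at (3.5, 5.2) in frame 1 and (1.5, 3.4) in frame 2.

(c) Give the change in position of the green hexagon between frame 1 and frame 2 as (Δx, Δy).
(3.7, 0.7)

The green hexagon was at (3.9, 3.9) in frame 1 and (7.6, 4.6) in frame 2.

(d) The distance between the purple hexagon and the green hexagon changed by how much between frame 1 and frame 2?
-2.5

Distance in frame 1: 5.3. Distance in frame 2: 2.8.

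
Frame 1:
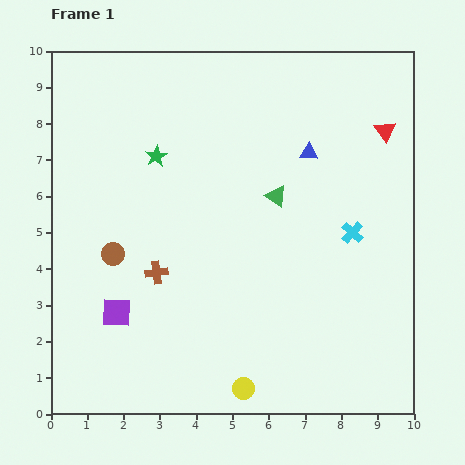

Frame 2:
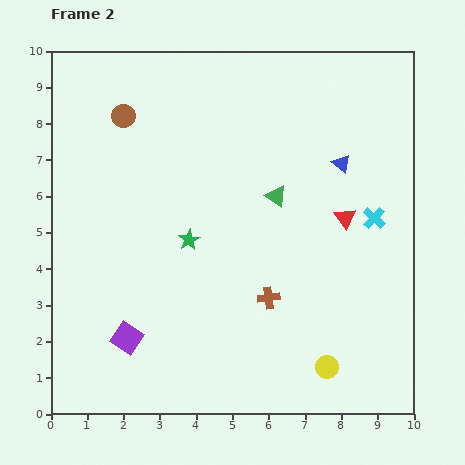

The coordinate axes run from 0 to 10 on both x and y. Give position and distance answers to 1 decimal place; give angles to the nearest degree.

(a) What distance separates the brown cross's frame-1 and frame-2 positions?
3.2

The brown cross moved from (2.9, 3.9) to (6.0, 3.2), a distance of √(3.1² + 0.7²) ≈ 3.2.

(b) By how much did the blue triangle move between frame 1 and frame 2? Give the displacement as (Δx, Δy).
(0.9, -0.3)

The blue triangle was at (7.1, 7.2) in frame 1 and (8.0, 6.9) in frame 2.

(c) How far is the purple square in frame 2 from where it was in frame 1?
0.8

The purple square moved from (1.8, 2.8) to (2.1, 2.1), a distance of √(0.3² + 0.7²) ≈ 0.8.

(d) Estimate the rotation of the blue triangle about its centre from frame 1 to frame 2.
36° clockwise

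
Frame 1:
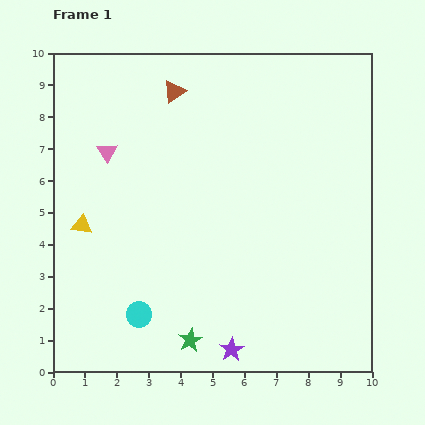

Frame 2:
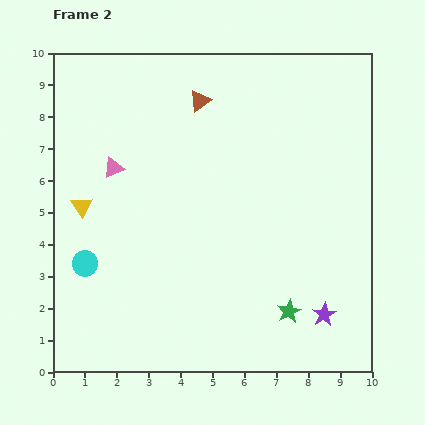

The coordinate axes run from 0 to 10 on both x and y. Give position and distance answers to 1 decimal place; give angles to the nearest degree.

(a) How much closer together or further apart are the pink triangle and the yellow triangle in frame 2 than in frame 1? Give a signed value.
-0.8

Distance in frame 1: 2.4. Distance in frame 2: 1.6.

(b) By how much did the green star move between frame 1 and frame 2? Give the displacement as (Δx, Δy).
(3.1, 0.9)

The green star was at (4.3, 1.0) in frame 1 and (7.4, 1.9) in frame 2.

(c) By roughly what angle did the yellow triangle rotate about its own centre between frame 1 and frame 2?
49° clockwise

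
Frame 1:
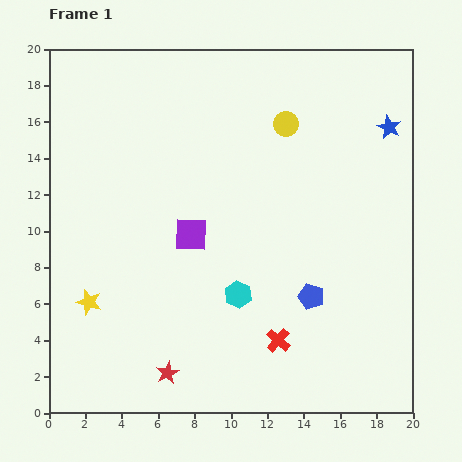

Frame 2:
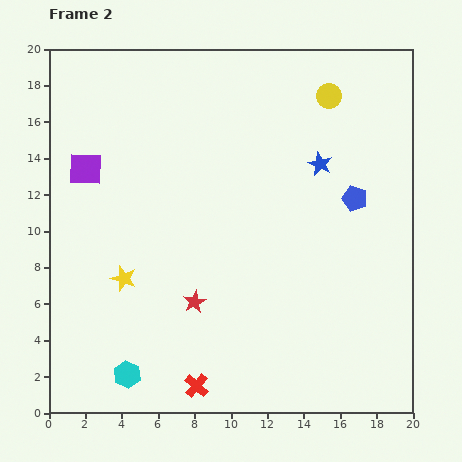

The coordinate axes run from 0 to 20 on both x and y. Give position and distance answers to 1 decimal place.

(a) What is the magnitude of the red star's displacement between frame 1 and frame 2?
4.2

The red star moved from (6.5, 2.2) to (8.0, 6.1), a distance of √(1.5² + 3.9²) ≈ 4.2.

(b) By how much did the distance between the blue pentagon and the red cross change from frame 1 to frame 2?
+10.5

Distance in frame 1: 3.0. Distance in frame 2: 13.5.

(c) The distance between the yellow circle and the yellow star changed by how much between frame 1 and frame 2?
+0.5

Distance in frame 1: 14.6. Distance in frame 2: 15.1.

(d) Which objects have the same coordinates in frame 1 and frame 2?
none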